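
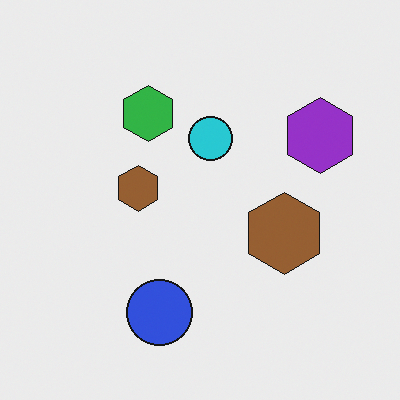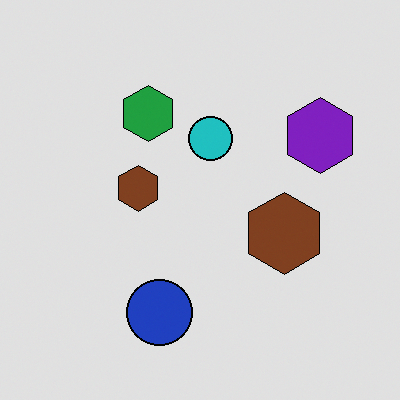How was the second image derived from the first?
The image was posterized to a reduced palette.

Each flat color has snapped to a coarser quantized level — most visibly, the near-white background has dropped to a flat grey.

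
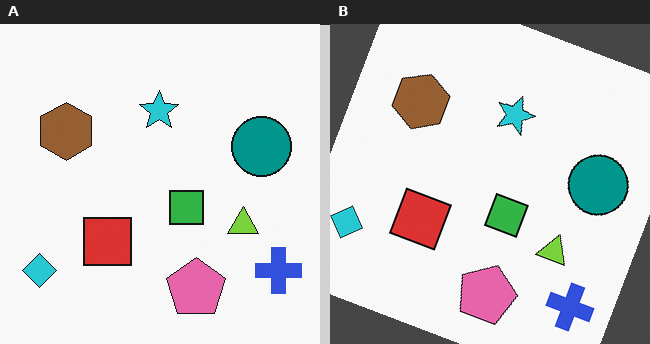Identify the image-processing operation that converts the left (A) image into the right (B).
Rotated clockwise by a moderate amount.

Every shape is tilted by the same angle and the image corners show triangular fill wedges — a whole-image rotation by a non-right angle.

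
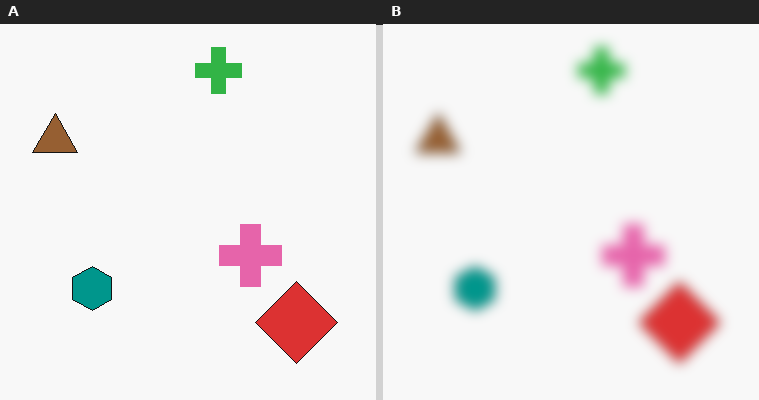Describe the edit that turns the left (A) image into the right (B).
The right (B) image is the left (A) strongly gaussian-blurred.

Shape edges and outlines are uniformly softened across the whole image.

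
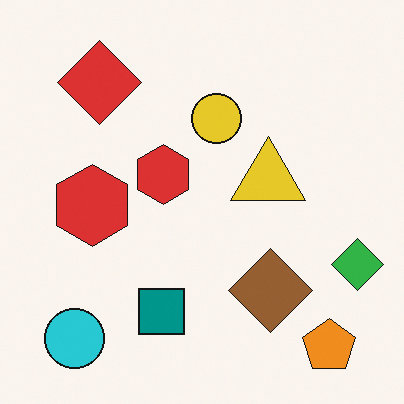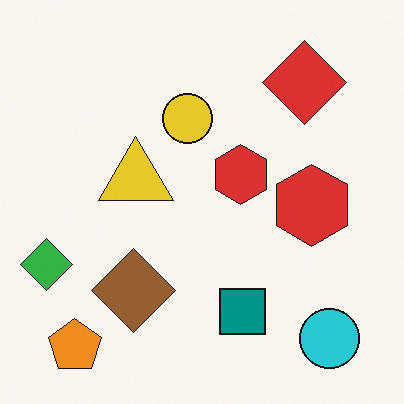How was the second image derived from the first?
The transformation is: flipped horizontally (left ↔ right).

The green diamond is in the right of the first image and the left of the second — shapes on opposite sides of the vertical midline have swapped in a mirror flip.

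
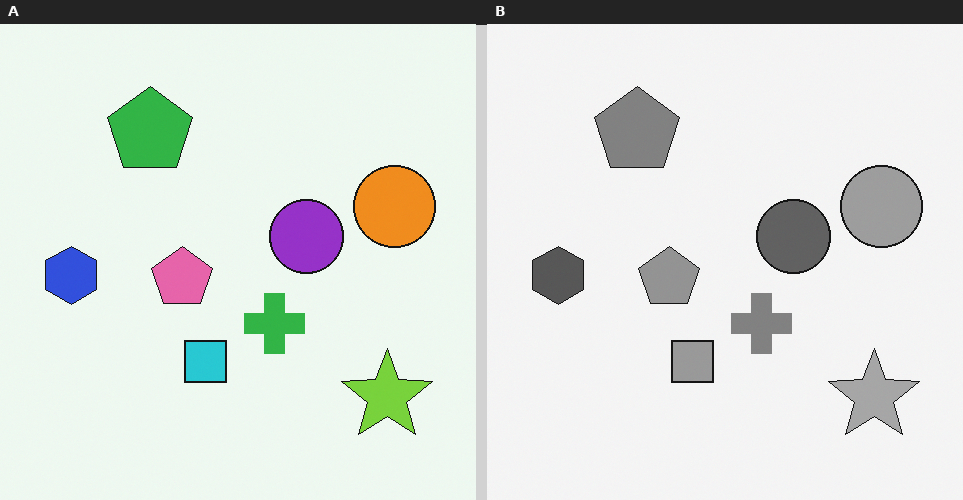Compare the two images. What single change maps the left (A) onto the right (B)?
The right (B) image is the left (A) converted to grayscale.

All color is removed — every shape is now a shade of grey.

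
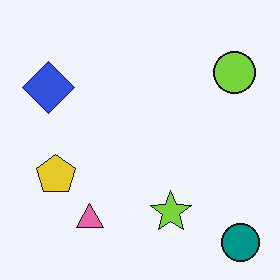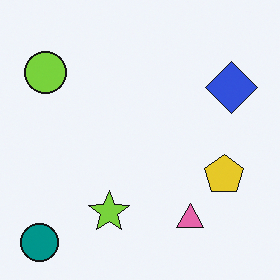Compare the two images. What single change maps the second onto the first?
This is the original image flipped horizontally (left ↔ right).

The teal circle is in the bottom-left of the second image and the bottom-right of the first — shapes on opposite sides of the vertical midline have swapped in a mirror flip.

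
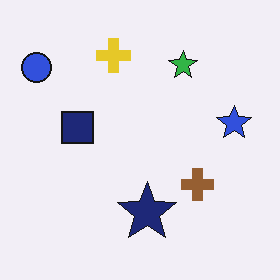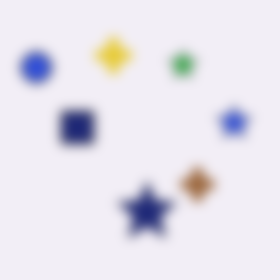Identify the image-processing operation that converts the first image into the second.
The second image is the first strongly gaussian-blurred.

Shape edges and outlines are uniformly softened across the whole image.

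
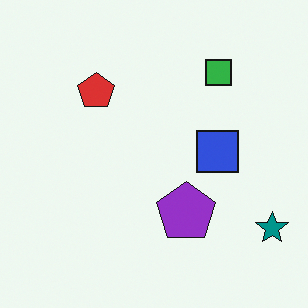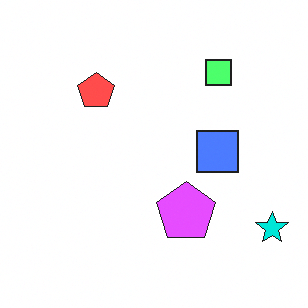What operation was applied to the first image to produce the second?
The image was brightened a lot.

Every pixel — background and shapes alike — is uniformly brightened.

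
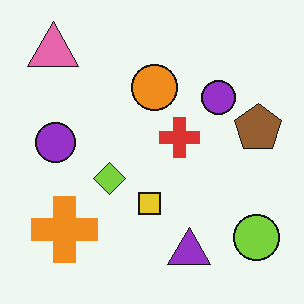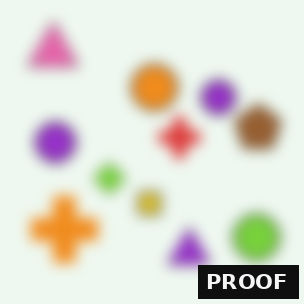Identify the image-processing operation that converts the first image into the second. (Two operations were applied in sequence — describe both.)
It was heavily blurred, then watermarked with the text "PROOF" in the lower-right corner.

Shape edges and outlines are uniformly softened across the whole image. A dark label reading "PROOF" appears in the lower-right corner.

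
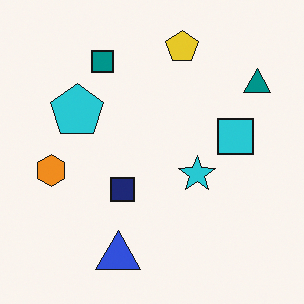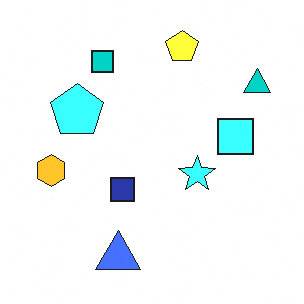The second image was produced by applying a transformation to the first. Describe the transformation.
The second image is the first noticeably brightened.

Every pixel — background and shapes alike — is uniformly brightened.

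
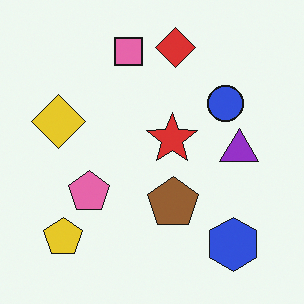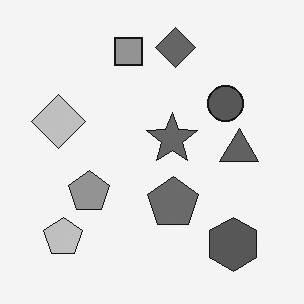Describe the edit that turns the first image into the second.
The transformation is: converted to grayscale.

All color is removed — every shape is now a shade of grey.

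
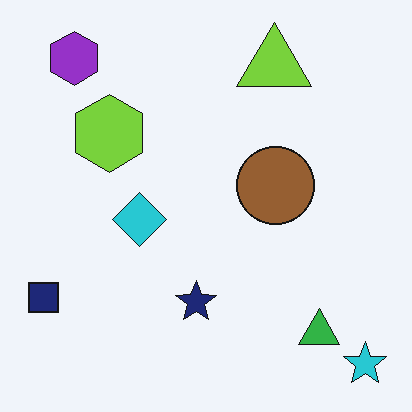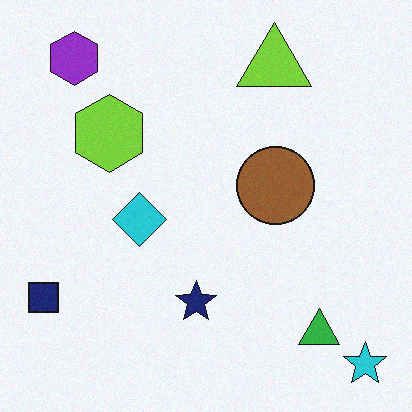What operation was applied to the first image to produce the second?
The image was degraded with subtle gaussian noise.

Random speckle covers the whole image, including the flat background.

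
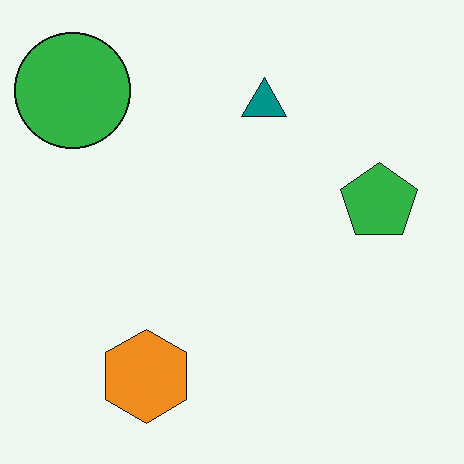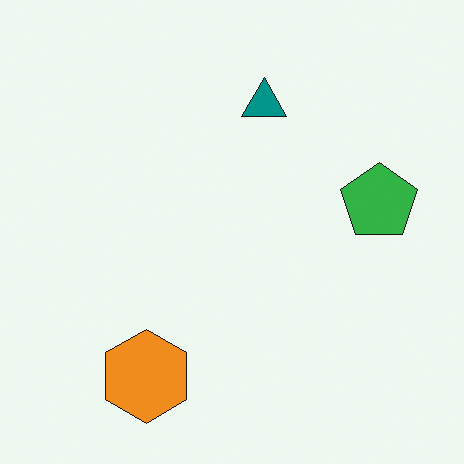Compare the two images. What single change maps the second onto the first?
The image was overlaid with an additional green circle.

A green circle appears in the first image that is absent from the second.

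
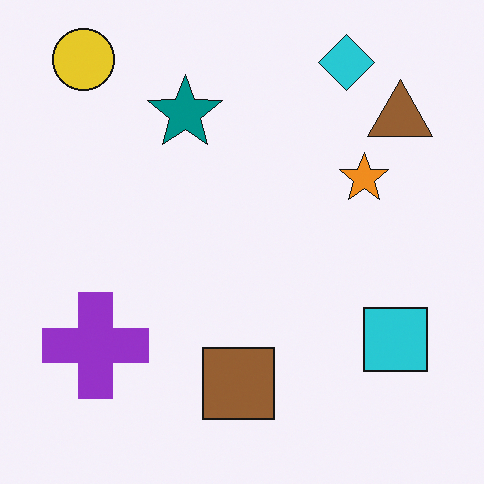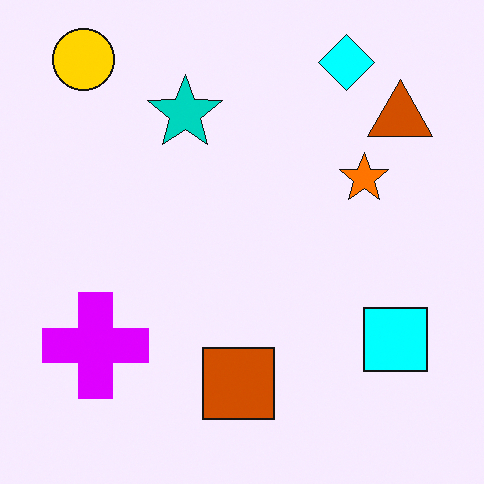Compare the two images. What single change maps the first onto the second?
This is the original image made much more vivid (saturation change).

All colors are more vivid — a global saturation change.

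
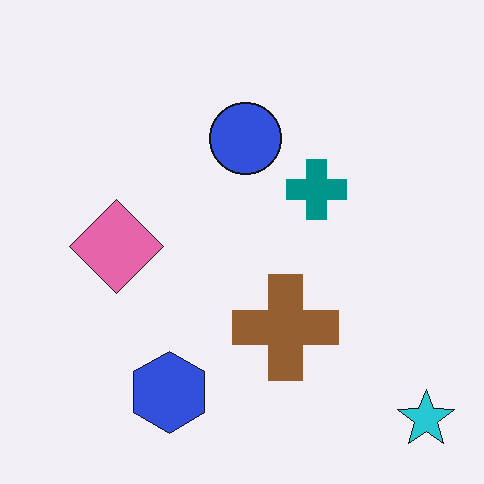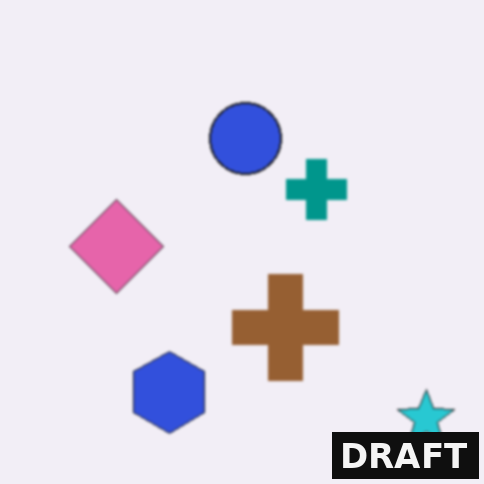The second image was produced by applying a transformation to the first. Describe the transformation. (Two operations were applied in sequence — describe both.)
This is the original image slightly softened, then watermarked with the text "DRAFT" in the lower-right corner.

Shape edges and outlines are uniformly softened across the whole image. A dark label reading "DRAFT" appears in the lower-right corner.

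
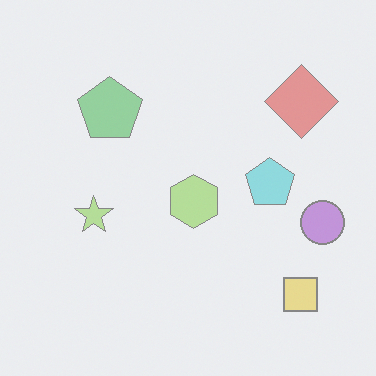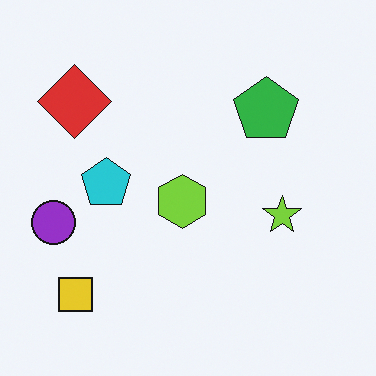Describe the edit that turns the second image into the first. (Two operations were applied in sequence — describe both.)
It was given much lower contrast, then flipped horizontally (left ↔ right).

Tones are pushed toward mid-grey across the whole image — a global contrast change. The purple circle is in the left of the second image and the right of the first — shapes on opposite sides of the vertical midline have swapped in a mirror flip.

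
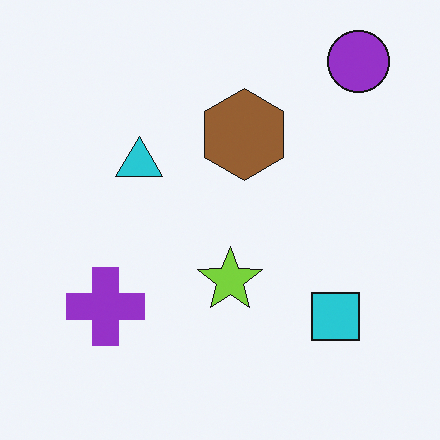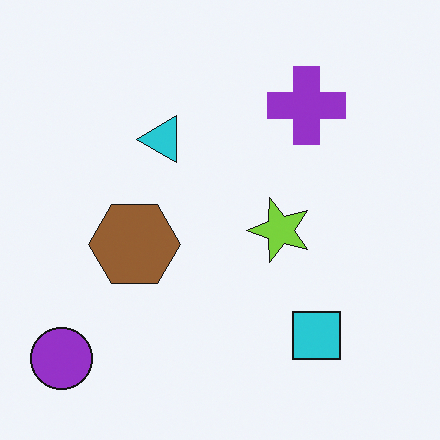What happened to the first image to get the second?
This is the original image transposed (reflected across the top-left ↔ bottom-right diagonal).

Shapes have swapped their row and column positions — what was in the top-right is now in the bottom-left — a diagonal reflection.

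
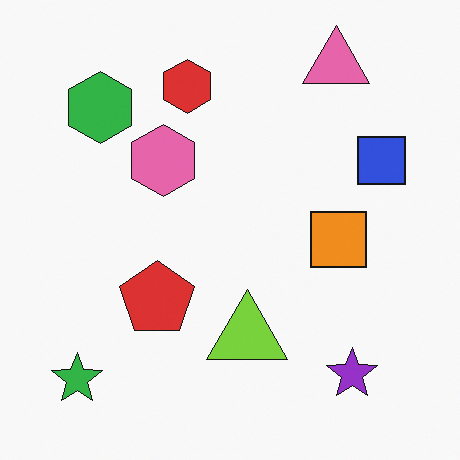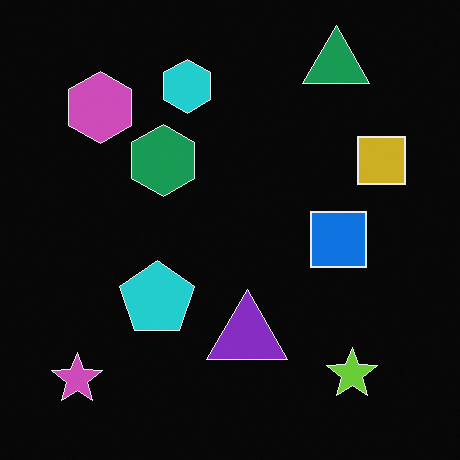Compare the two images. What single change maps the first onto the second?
This is the original image color-inverted (negative).

The light background has become dark and every shape's color is its complement — a photographic negative.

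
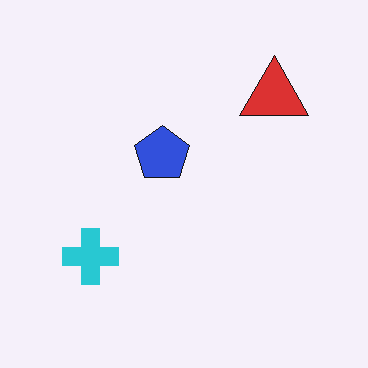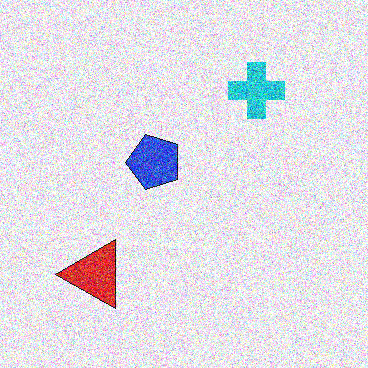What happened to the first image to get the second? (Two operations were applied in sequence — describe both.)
This is the original image transposed (reflected across the top-left ↔ bottom-right diagonal), then degraded with strong gaussian noise.

Shapes have swapped their row and column positions — what was in the top-right is now in the bottom-left — a diagonal reflection. Random speckle covers the whole image, including the flat background.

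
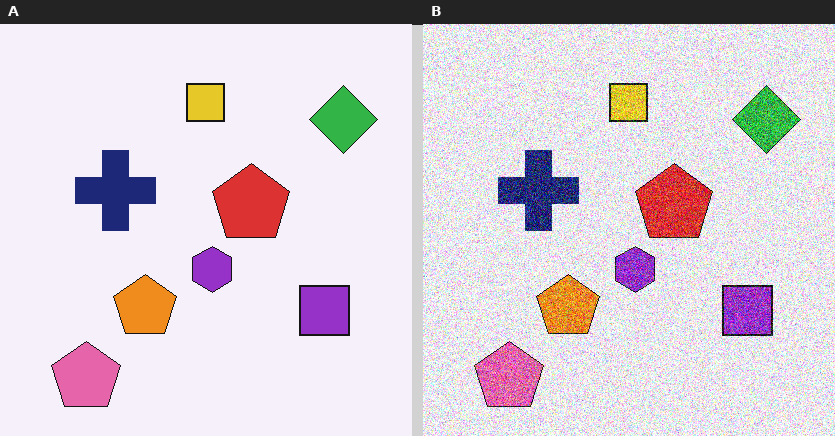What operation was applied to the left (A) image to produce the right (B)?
It was degraded with a thick layer of grain.

Random speckle covers the whole image, including the flat background.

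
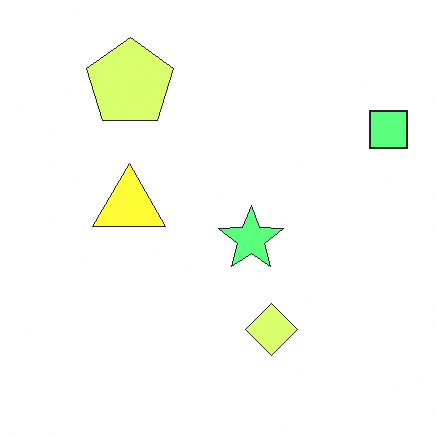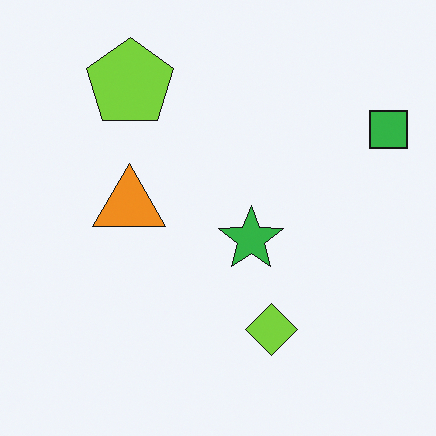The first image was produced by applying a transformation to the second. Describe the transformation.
This is the original image brightened a lot.

Every pixel — background and shapes alike — is uniformly brightened.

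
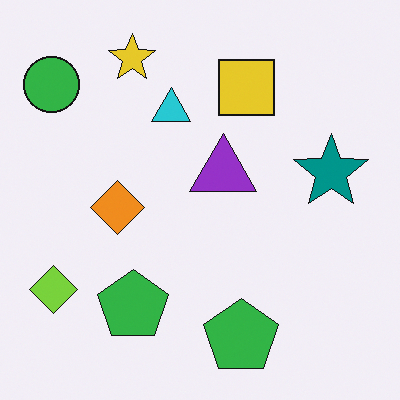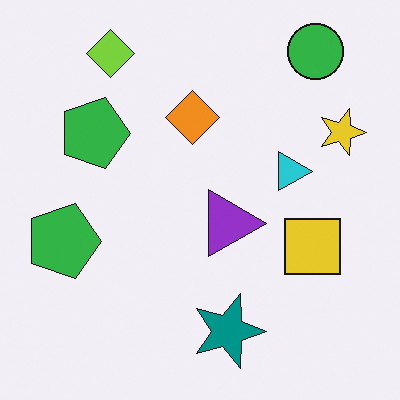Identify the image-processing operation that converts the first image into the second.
The transformation is: rotated 90° clockwise.

The green circle sits in the top-left of the first image and the top-right of the second — consistent with a whole-image 90° clockwise rotation.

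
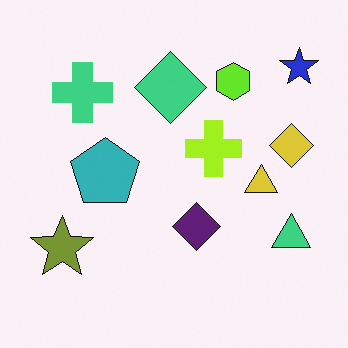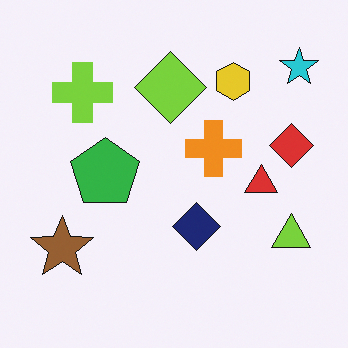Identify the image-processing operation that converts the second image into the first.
It was hue-shifted slightly.

Every shape's color has rotated by the same amount around the hue wheel — a uniform hue shift.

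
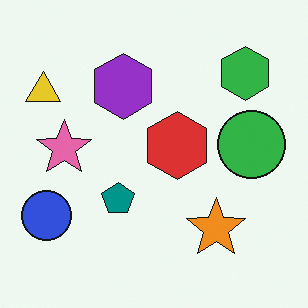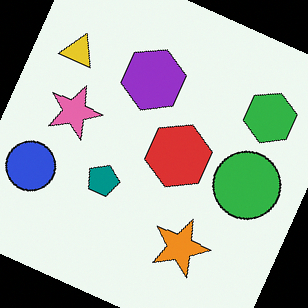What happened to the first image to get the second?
The second image is the first rotated clockwise by a moderate amount.

Every shape is tilted by the same angle and the image corners show triangular fill wedges — a whole-image rotation by a non-right angle.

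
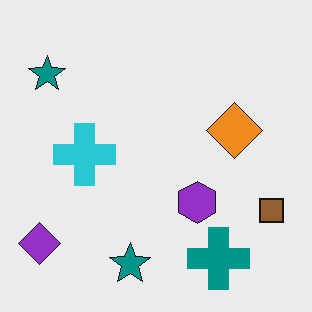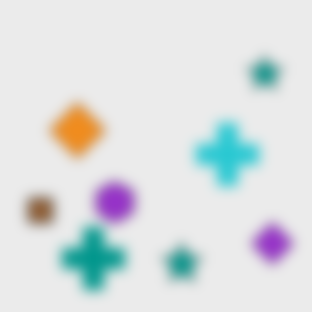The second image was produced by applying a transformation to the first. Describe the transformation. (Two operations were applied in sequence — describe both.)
This is the original image heavily blurred, then flipped horizontally (left ↔ right).

Shape edges and outlines are uniformly softened across the whole image. The purple diamond is in the bottom-left of the first image and the bottom-right of the second — shapes on opposite sides of the vertical midline have swapped in a mirror flip.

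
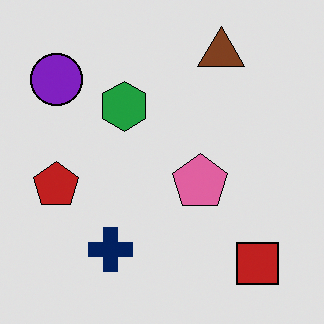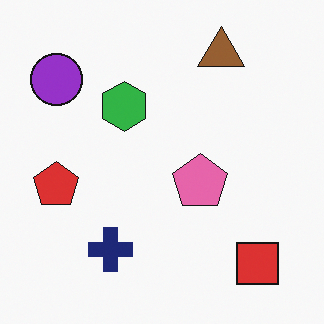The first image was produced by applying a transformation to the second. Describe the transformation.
The transformation is: moderately posterized.

Each flat color has snapped to a coarser quantized level — most visibly, the near-white background has dropped to a flat grey.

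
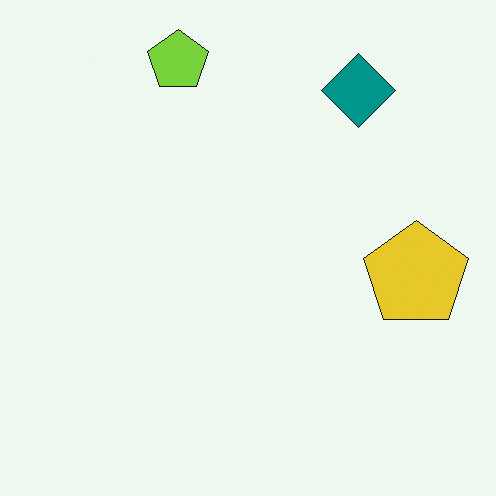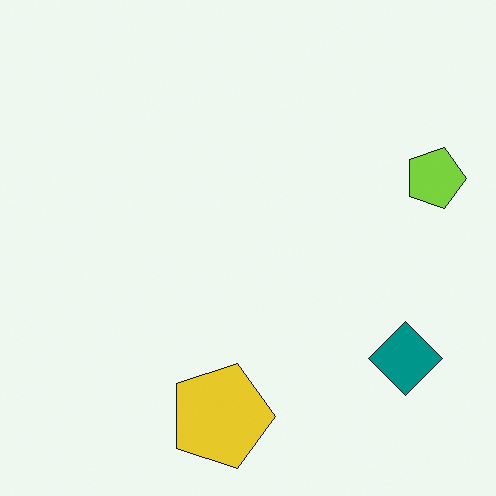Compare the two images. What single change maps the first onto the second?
The transformation is: rotated 90° clockwise.

The lime pentagon sits in the top of the first image and the right of the second — consistent with a whole-image 90° clockwise rotation.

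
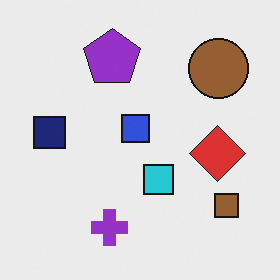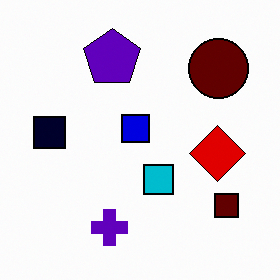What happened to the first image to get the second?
Given much higher contrast.

Tones are pushed away from mid-grey across the whole image — a global contrast change.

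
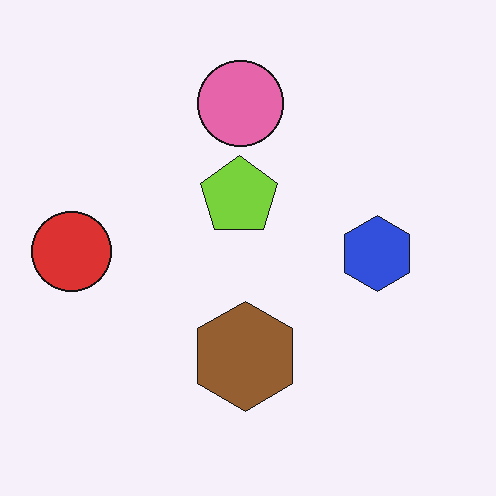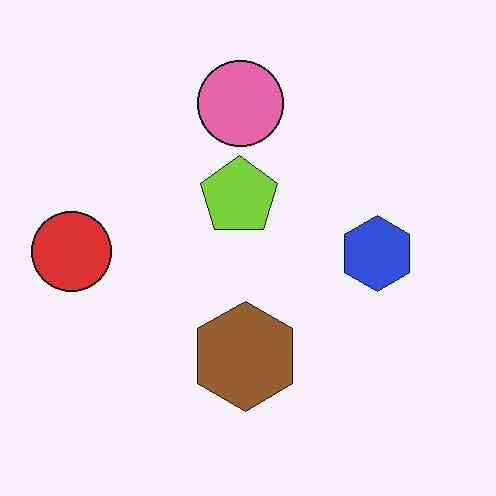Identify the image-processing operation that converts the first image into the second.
The second image is the first given moderate JPEG compression.

Blocky 8×8 compression artifacts appear around shape edges and the flat background shows ringing — characteristic JPEG degradation.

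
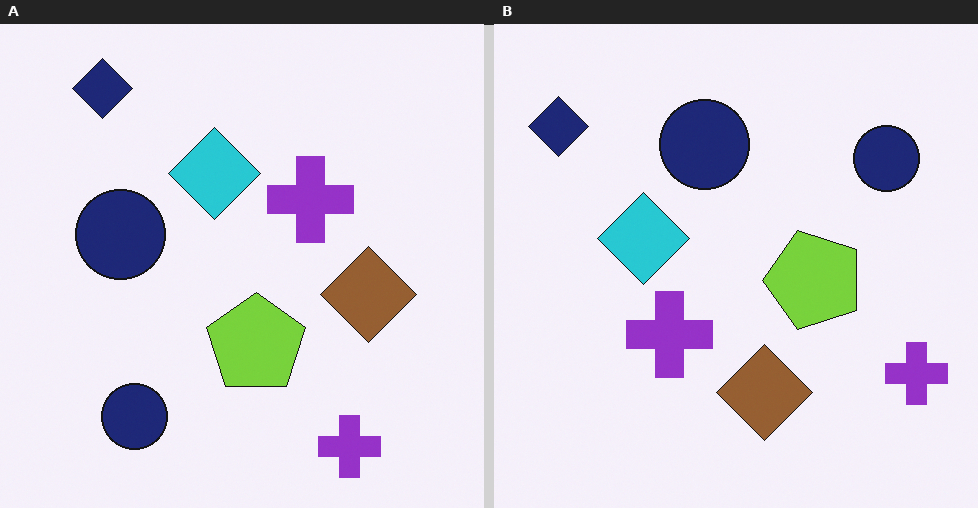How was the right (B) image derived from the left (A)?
This is the original image transposed (reflected across the top-left ↔ bottom-right diagonal).

Shapes have swapped their row and column positions — what was in the top-right is now in the bottom-left — a diagonal reflection.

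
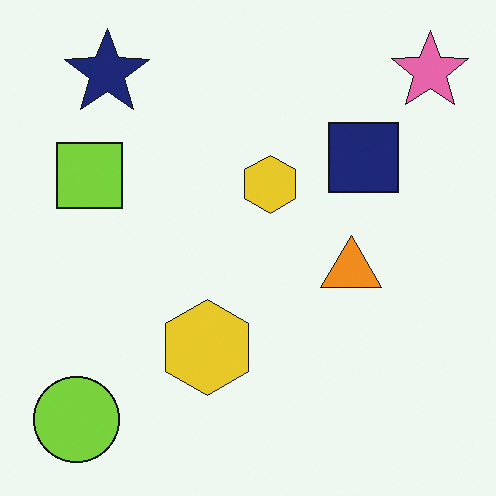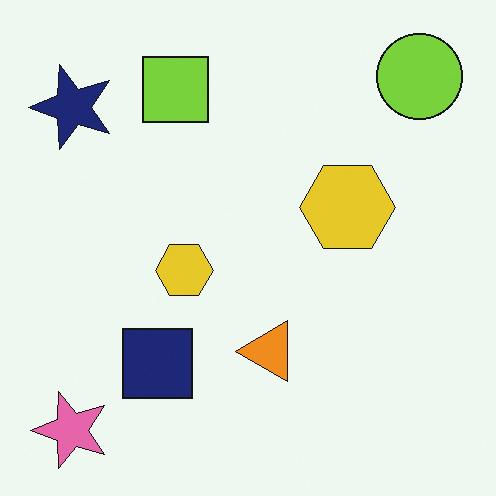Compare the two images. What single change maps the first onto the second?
Transposed (reflected across the top-left ↔ bottom-right diagonal).

Shapes have swapped their row and column positions — what was in the top-right is now in the bottom-left — a diagonal reflection.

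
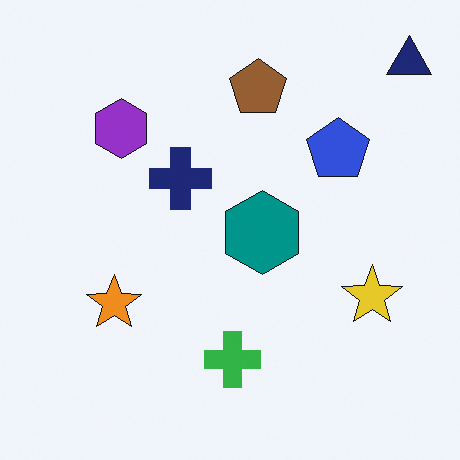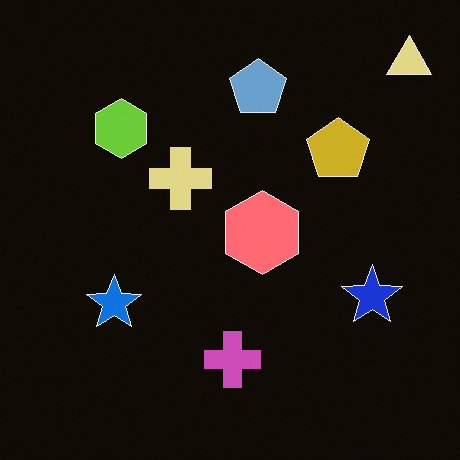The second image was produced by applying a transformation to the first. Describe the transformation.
The second image is the first color-inverted (negative).

The light background has become dark and every shape's color is its complement — a photographic negative.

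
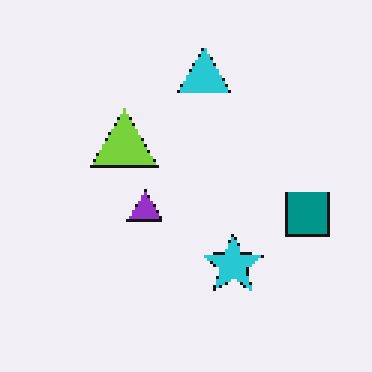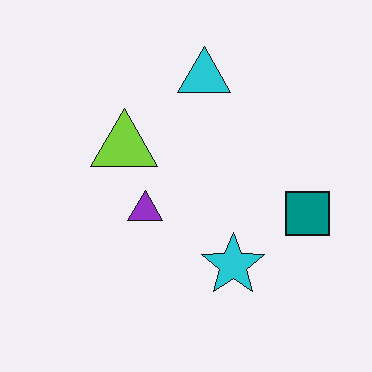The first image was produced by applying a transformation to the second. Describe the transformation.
The transformation is: mildly pixelated.

Shapes are reduced to large square blocks; fine edges and outlines are lost — a downscale-then-upscale (mosaic) effect.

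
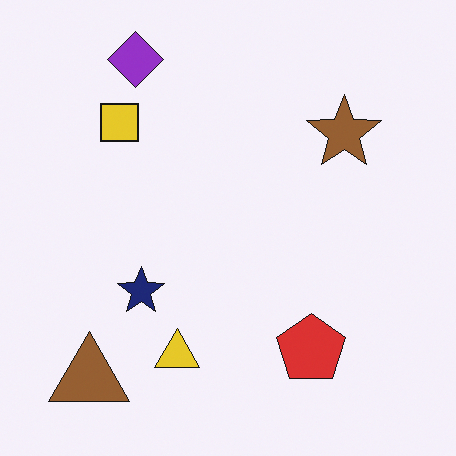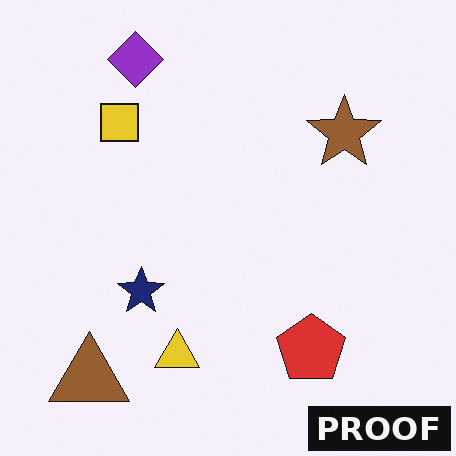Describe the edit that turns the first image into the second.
This is the original image watermarked with the text "PROOF" in the lower-right corner.

A dark label reading "PROOF" appears in the lower-right corner.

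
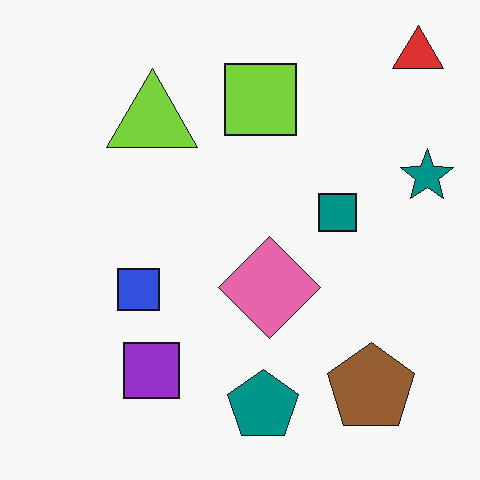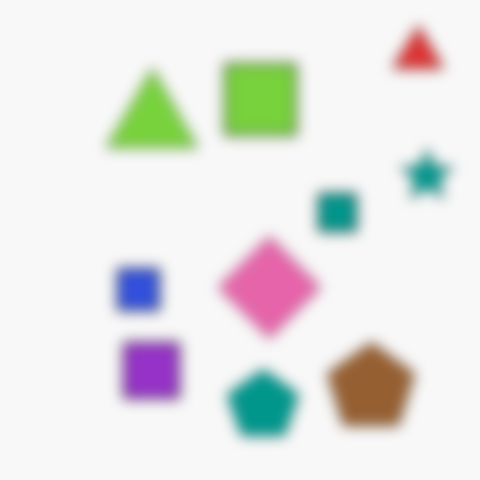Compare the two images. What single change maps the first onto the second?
It was strongly gaussian-blurred.

Shape edges and outlines are uniformly softened across the whole image.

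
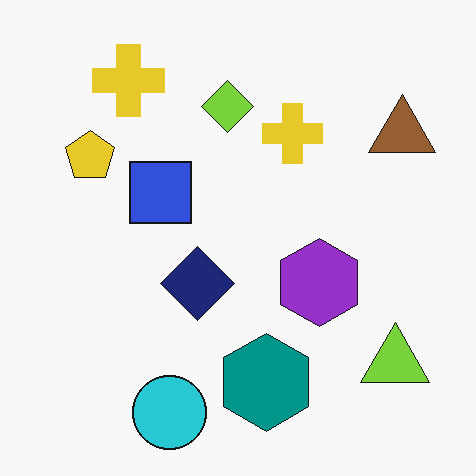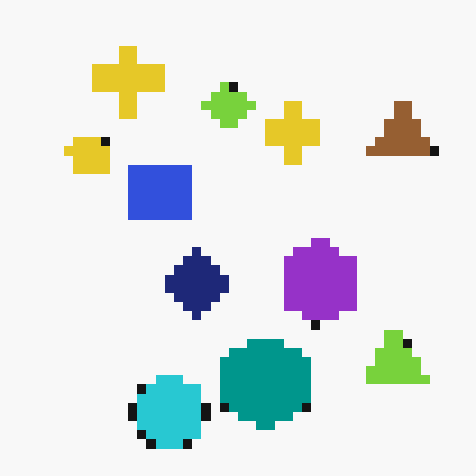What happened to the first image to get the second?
The transformation is: heavily pixelated into large blocks.

Shapes are reduced to large square blocks; fine edges and outlines are lost — a downscale-then-upscale (mosaic) effect.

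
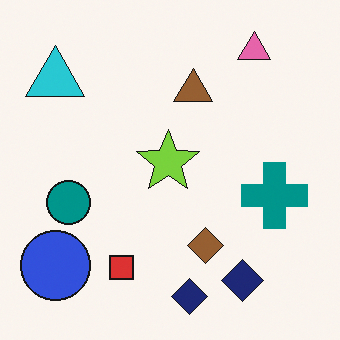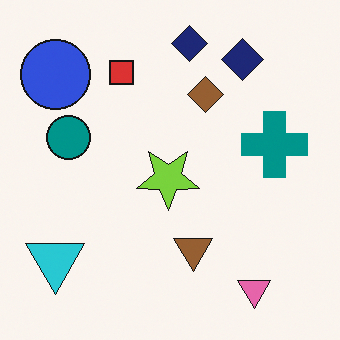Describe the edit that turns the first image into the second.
The transformation is: flipped vertically (top ↔ bottom).

The pink triangle is in the top-right of the first image and the bottom-right of the second — shapes on opposite sides of the horizontal midline have swapped in a mirror flip.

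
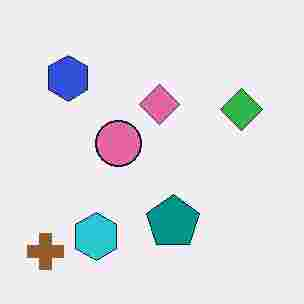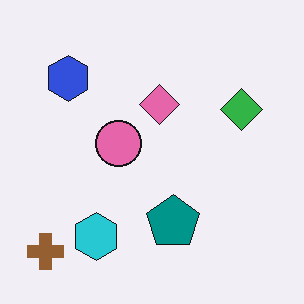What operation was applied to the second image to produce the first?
Degraded with heavy JPEG compression.

Blocky 8×8 compression artifacts appear around shape edges and the flat background shows ringing — characteristic JPEG degradation.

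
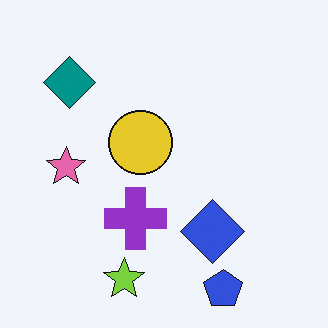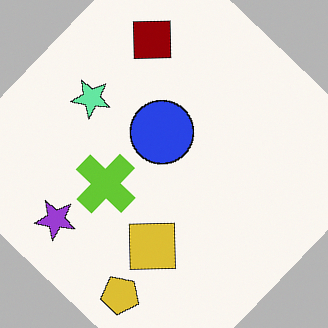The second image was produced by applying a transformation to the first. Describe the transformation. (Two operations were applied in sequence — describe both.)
This is the original image rotated clockwise by a large amount — several tens of degrees, then hue-shifted through roughly half the color wheel.

Every shape is tilted by the same angle and the image corners show triangular fill wedges — a whole-image rotation by a non-right angle. Every shape's color has rotated by the same amount around the hue wheel — a uniform hue shift.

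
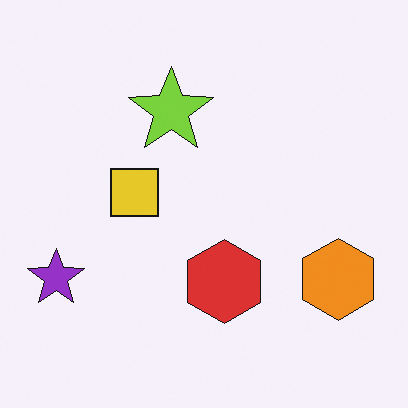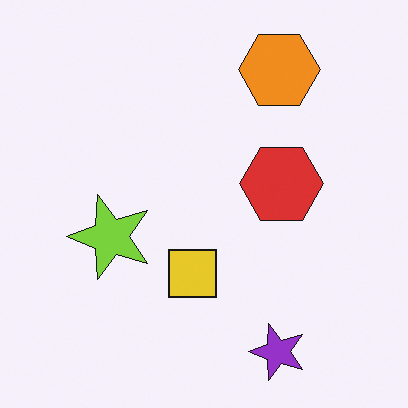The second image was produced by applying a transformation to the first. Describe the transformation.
The image was rotated 90° counter-clockwise.

The purple star sits in the bottom-left of the first image and the bottom-right of the second — consistent with a whole-image 90° counter-clockwise rotation.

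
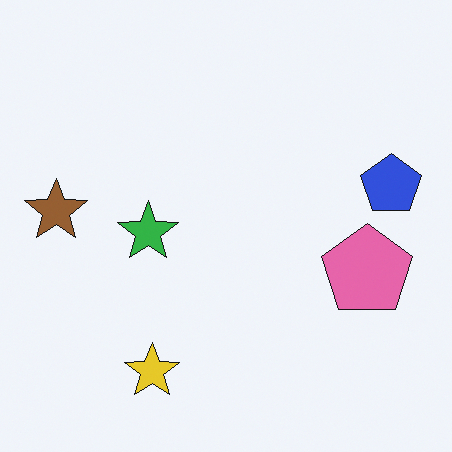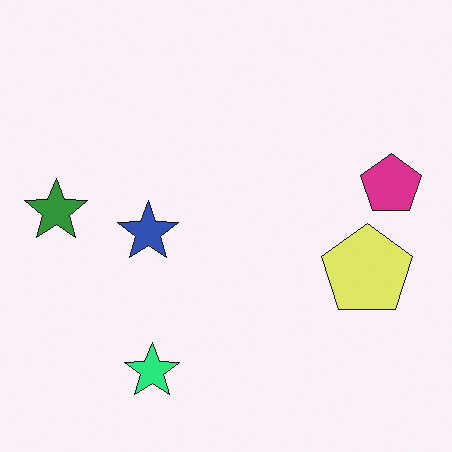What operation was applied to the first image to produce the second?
This is the original image hue-shifted through roughly a third of the color wheel.

Every shape's color has rotated by the same amount around the hue wheel — a uniform hue shift.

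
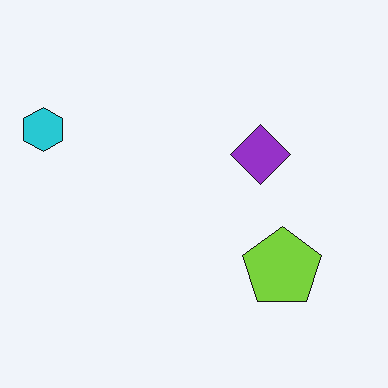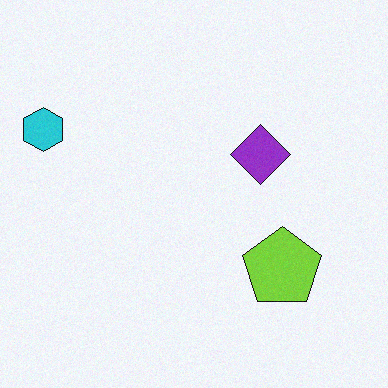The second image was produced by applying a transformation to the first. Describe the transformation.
It was degraded with a light layer of grain.

Random speckle covers the whole image, including the flat background.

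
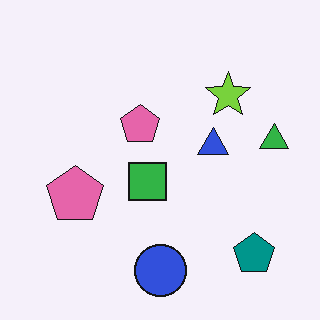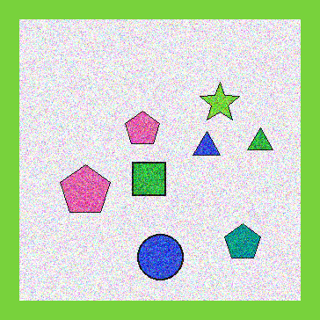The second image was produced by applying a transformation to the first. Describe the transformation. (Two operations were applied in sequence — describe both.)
This is the original image degraded with strong gaussian noise, then framed with a lime border.

Random speckle covers the whole image, including the flat background. A solid lime frame runs around the edge of the second image, with the content slightly shrunk inside it.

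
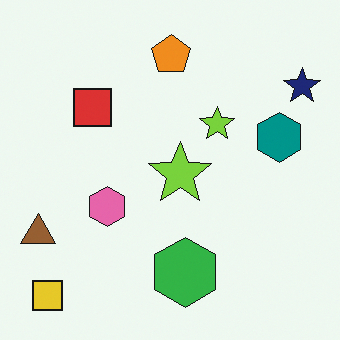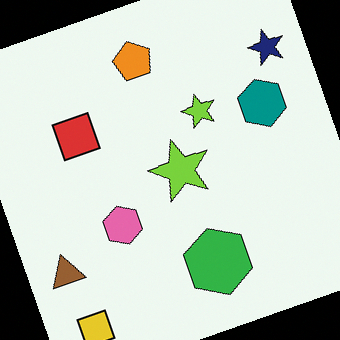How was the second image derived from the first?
This is the original image rotated counter-clockwise by a moderate amount.

Every shape is tilted by the same angle and the image corners show triangular fill wedges — a whole-image rotation by a non-right angle.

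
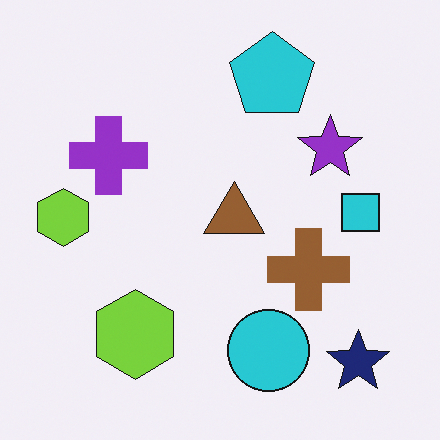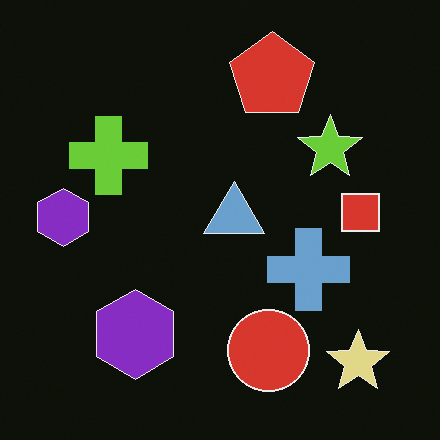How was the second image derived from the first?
The image was color-inverted (negative).

The light background has become dark and every shape's color is its complement — a photographic negative.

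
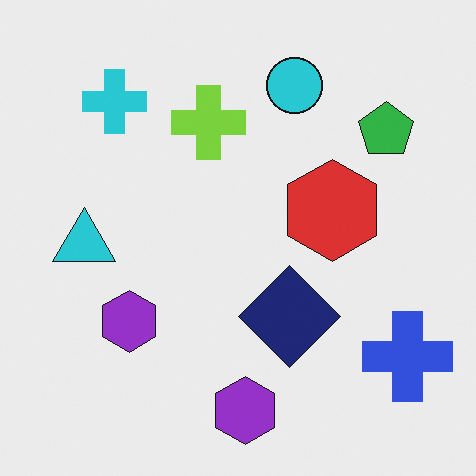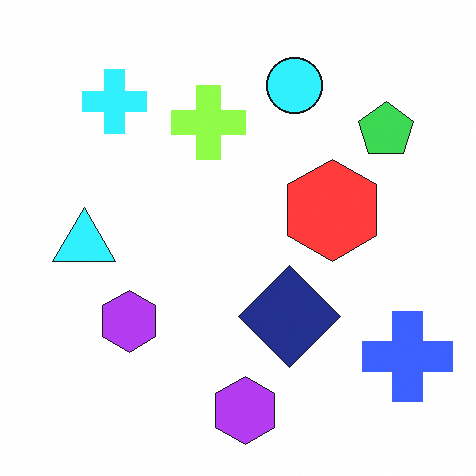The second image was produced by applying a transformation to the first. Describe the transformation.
The second image is the first brightened a little.

Every pixel — background and shapes alike — is uniformly brightened.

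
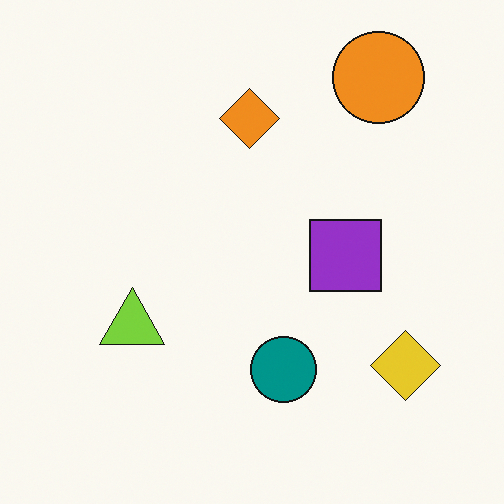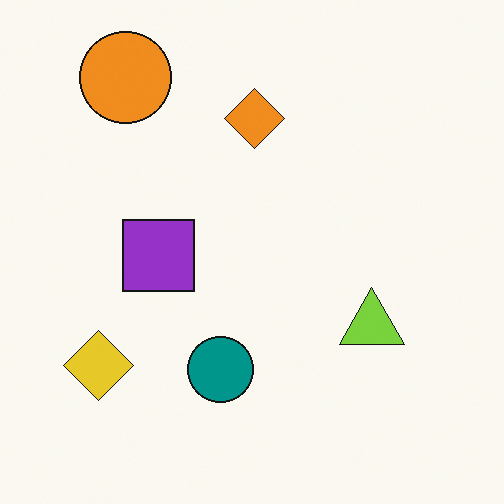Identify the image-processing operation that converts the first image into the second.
It was flipped horizontally (left ↔ right).

The yellow diamond is in the bottom-right of the first image and the bottom-left of the second — shapes on opposite sides of the vertical midline have swapped in a mirror flip.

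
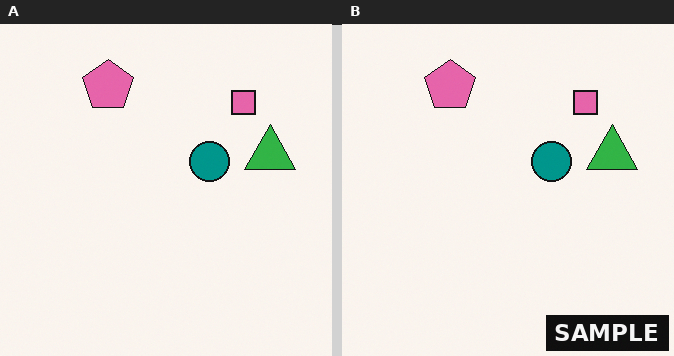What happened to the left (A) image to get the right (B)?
It was watermarked with the text "SAMPLE" in the lower-right corner.

A dark label reading "SAMPLE" appears in the lower-right corner.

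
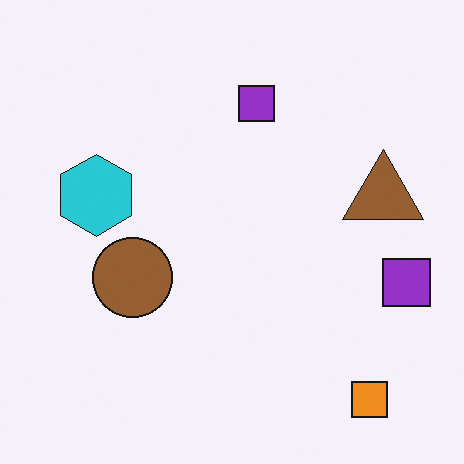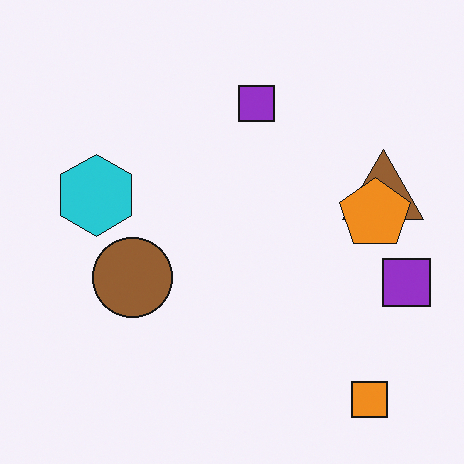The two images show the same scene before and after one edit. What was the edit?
It was overlaid with an additional orange pentagon.

An orange pentagon appears in the second image that is absent from the first.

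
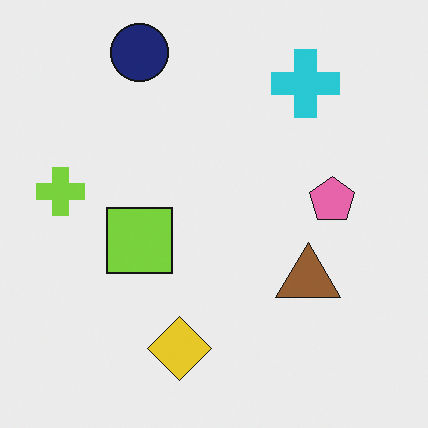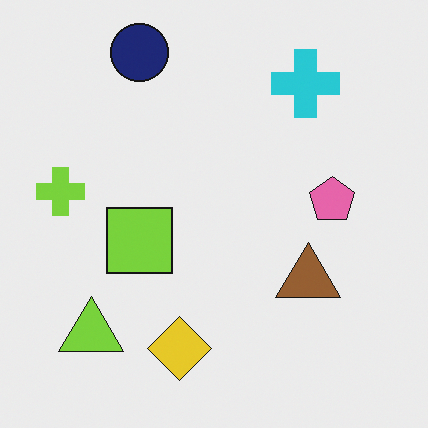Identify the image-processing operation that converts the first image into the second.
This is the original image overlaid with an additional lime triangle.

A lime triangle appears in the second image that is absent from the first.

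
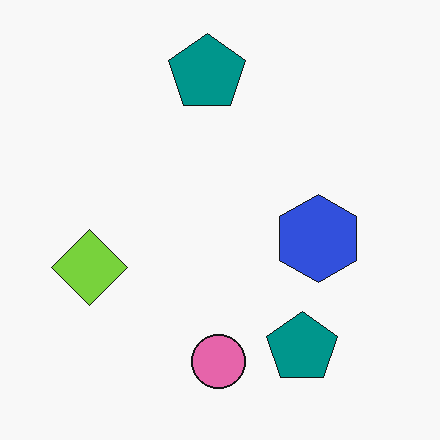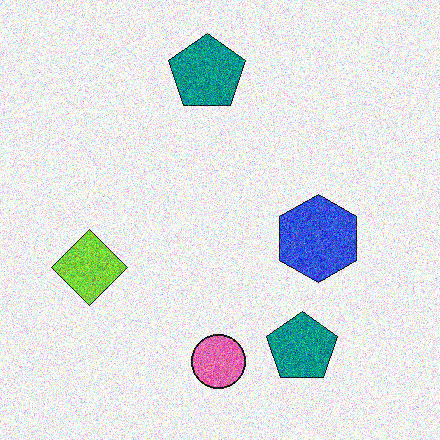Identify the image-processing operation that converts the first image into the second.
Degraded with heavy additive noise.

Random speckle covers the whole image, including the flat background.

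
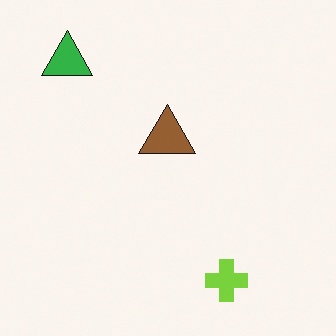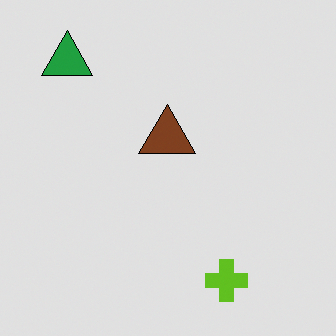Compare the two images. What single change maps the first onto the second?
The image was moderately posterized.

Each flat color has snapped to a coarser quantized level — most visibly, the near-white background has dropped to a flat grey.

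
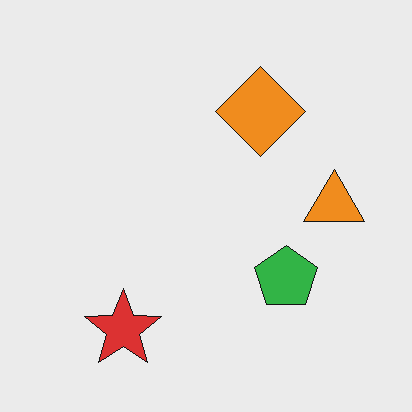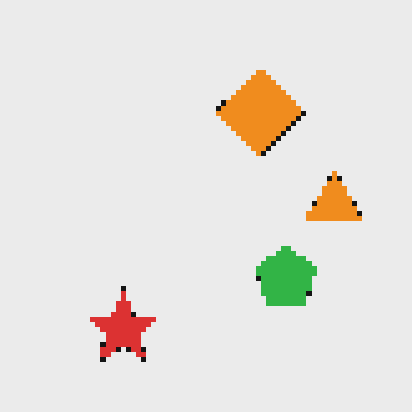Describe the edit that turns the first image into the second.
The transformation is: lightly pixelated (a mild mosaic effect).

Shapes are reduced to large square blocks; fine edges and outlines are lost — a downscale-then-upscale (mosaic) effect.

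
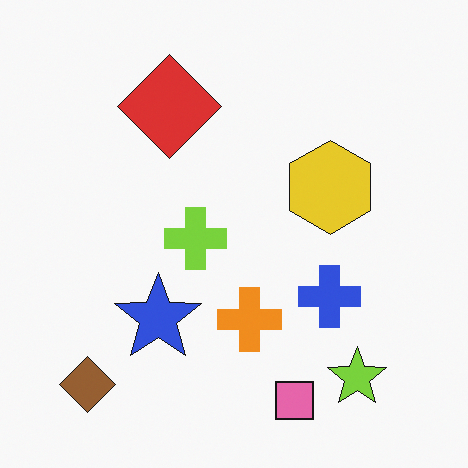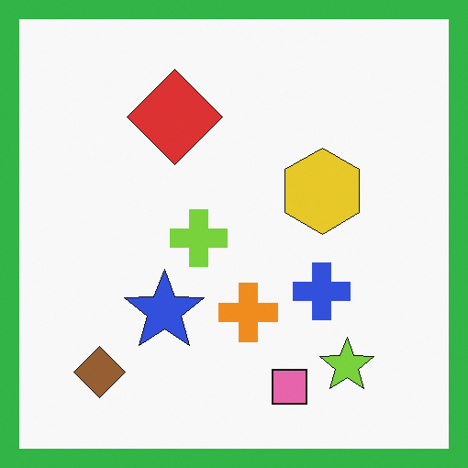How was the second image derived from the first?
It was framed with a green border.

A solid green frame runs around the edge of the second image, with the content slightly shrunk inside it.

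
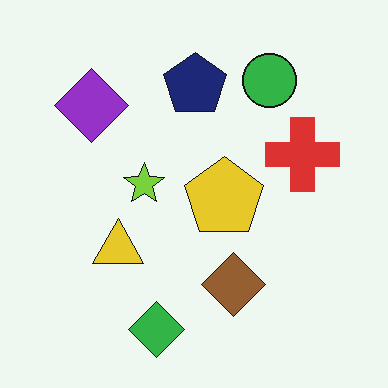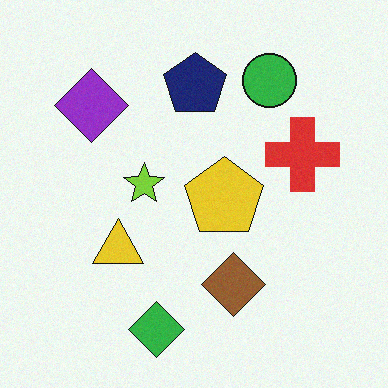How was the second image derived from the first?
It was degraded with subtle gaussian noise.

Random speckle covers the whole image, including the flat background.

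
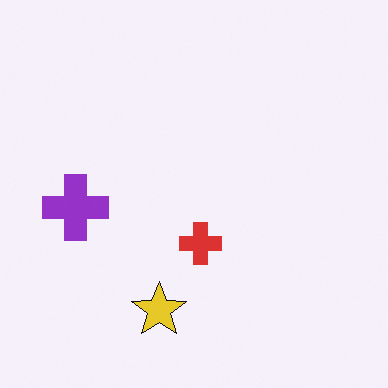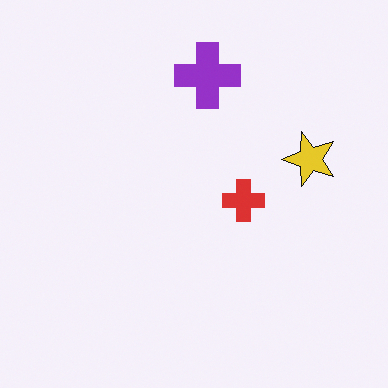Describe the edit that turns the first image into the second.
The image was transposed (reflected across the top-left ↔ bottom-right diagonal).

Shapes have swapped their row and column positions — what was in the top-right is now in the bottom-left — a diagonal reflection.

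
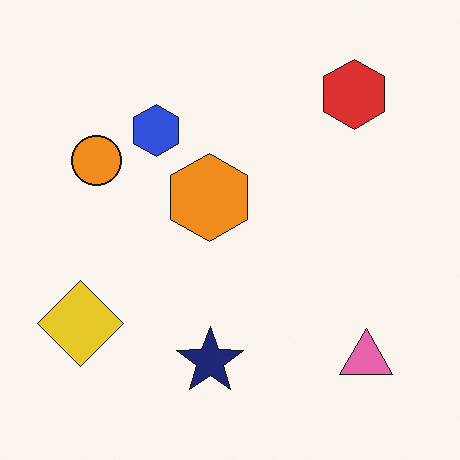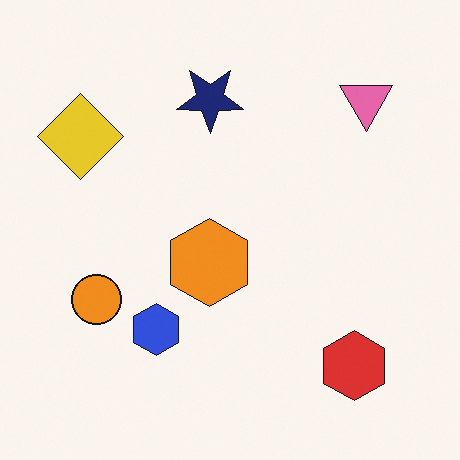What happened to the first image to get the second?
The transformation is: flipped vertically (top ↔ bottom).

The red hexagon is in the top-right of the first image and the bottom-right of the second — shapes on opposite sides of the horizontal midline have swapped in a mirror flip.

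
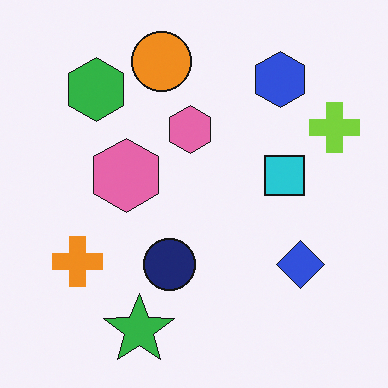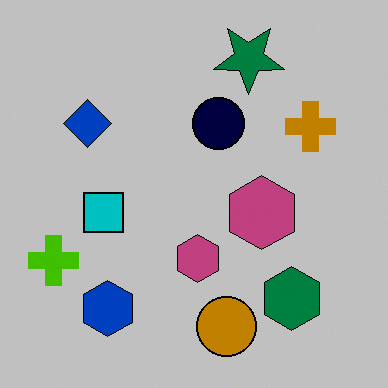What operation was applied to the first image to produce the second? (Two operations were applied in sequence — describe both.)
The image was rotated 180°, then heavily posterized to just a handful of flat colors.

The lime cross sits in the top-right of the first image and the bottom-left of the second — consistent with a whole-image 180° rotation. Each flat color has snapped to a coarser quantized level — most visibly, the near-white background has dropped to a flat grey.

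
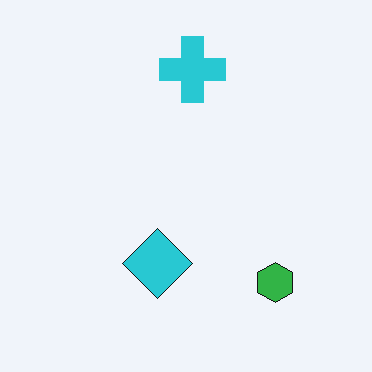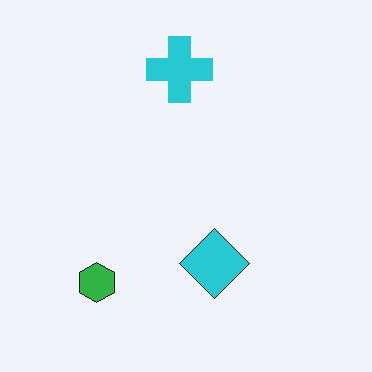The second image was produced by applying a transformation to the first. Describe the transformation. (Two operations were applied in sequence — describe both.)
This is the original image flipped horizontally (left ↔ right), then given moderate JPEG compression.

The green hexagon is in the bottom-right of the first image and the bottom-left of the second — shapes on opposite sides of the vertical midline have swapped in a mirror flip. Blocky 8×8 compression artifacts appear around shape edges and the flat background shows ringing — characteristic JPEG degradation.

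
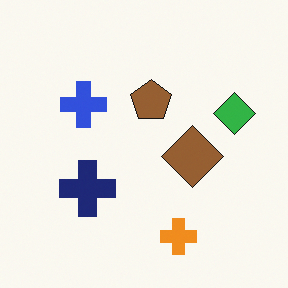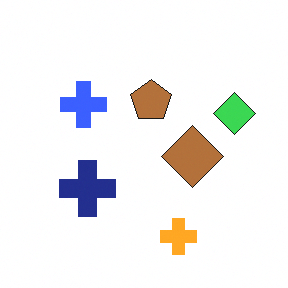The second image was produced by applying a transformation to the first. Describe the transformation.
The second image is the first slightly brightened.

Every pixel — background and shapes alike — is uniformly brightened.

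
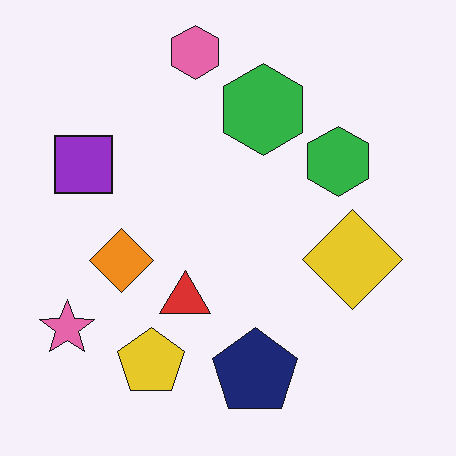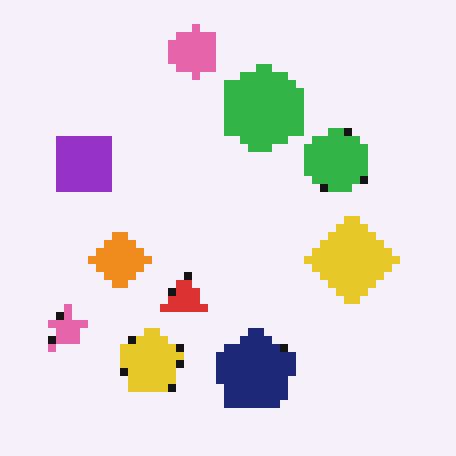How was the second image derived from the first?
The transformation is: pixelated into visible square blocks.

Shapes are reduced to large square blocks; fine edges and outlines are lost — a downscale-then-upscale (mosaic) effect.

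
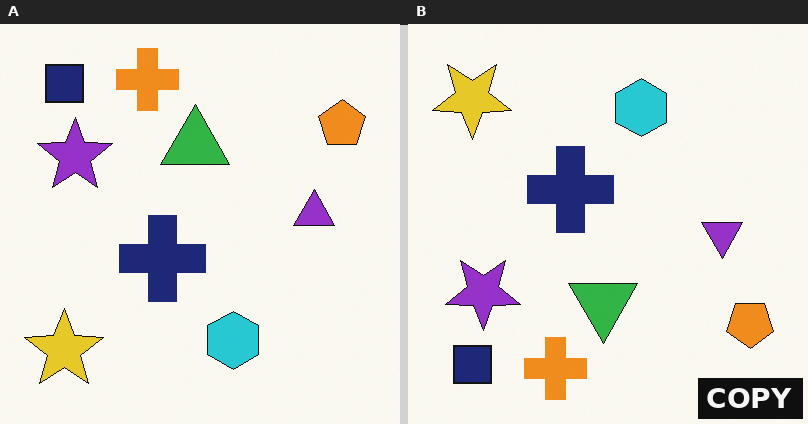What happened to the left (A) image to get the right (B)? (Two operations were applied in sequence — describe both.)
The right (B) image is the left (A) flipped vertically (top ↔ bottom), then watermarked with the text "COPY" in the lower-right corner.

The orange cross is in the top of the left (A) image and the bottom of the right (B) — shapes on opposite sides of the horizontal midline have swapped in a mirror flip. A dark label reading "COPY" appears in the lower-right corner.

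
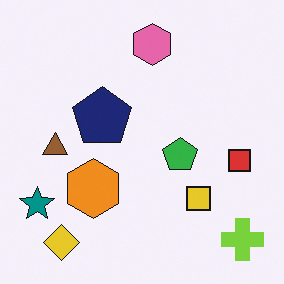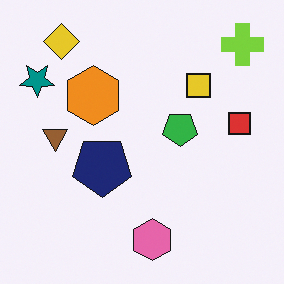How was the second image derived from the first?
It was flipped vertically (top ↔ bottom).

The yellow diamond is in the bottom-left of the first image and the top-left of the second — shapes on opposite sides of the horizontal midline have swapped in a mirror flip.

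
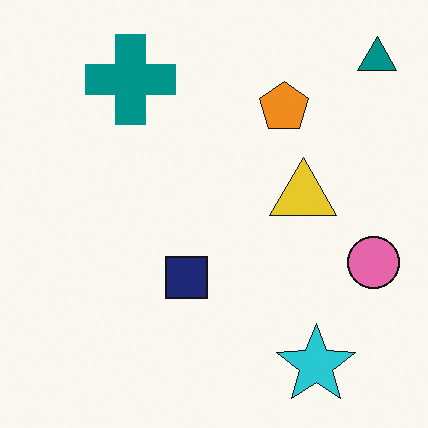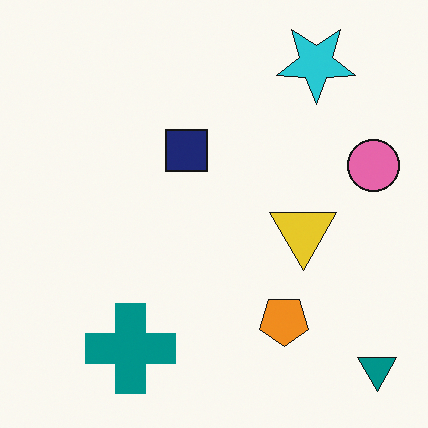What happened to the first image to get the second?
It was flipped vertically (top ↔ bottom).

The teal triangle is in the top-right of the first image and the bottom-right of the second — shapes on opposite sides of the horizontal midline have swapped in a mirror flip.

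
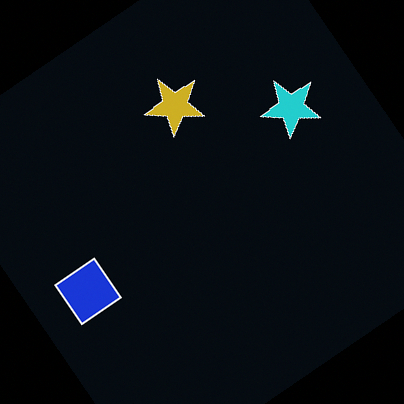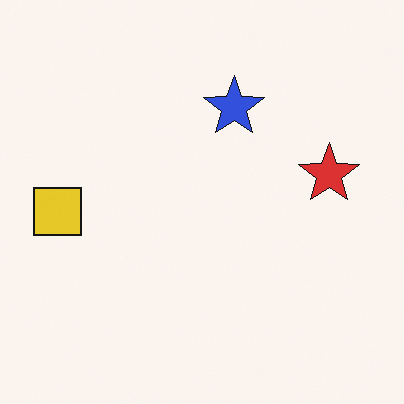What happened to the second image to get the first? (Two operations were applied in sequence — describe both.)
The image was color-inverted (negative), then rotated counter-clockwise by a large amount — several tens of degrees.

The light background has become dark and every shape's color is its complement — a photographic negative. Every shape is tilted by the same angle and the image corners show triangular fill wedges — a whole-image rotation by a non-right angle.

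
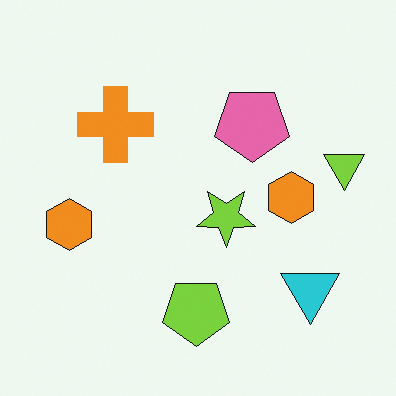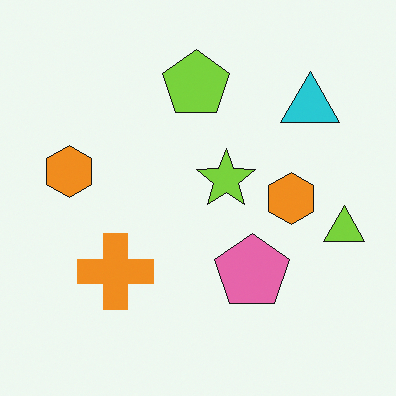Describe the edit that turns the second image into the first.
This is the original image flipped vertically (top ↔ bottom).

The lime pentagon is in the top of the second image and the bottom of the first — shapes on opposite sides of the horizontal midline have swapped in a mirror flip.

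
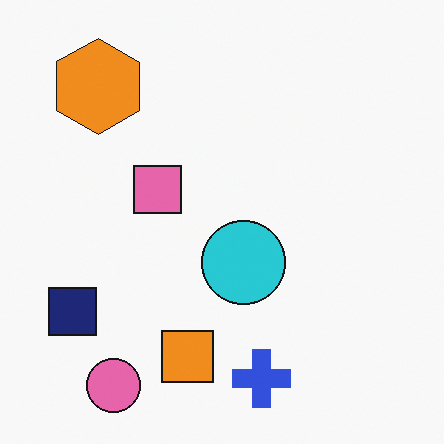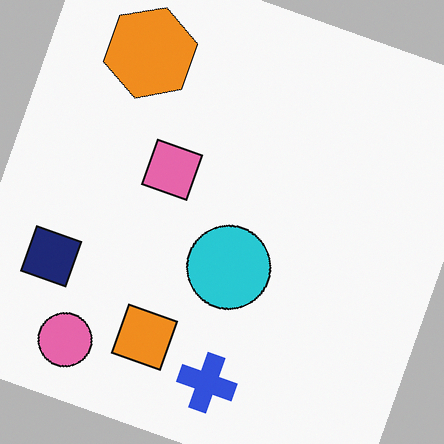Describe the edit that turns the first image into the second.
The second image is the first rotated clockwise by a moderate amount.

Every shape is tilted by the same angle and the image corners show triangular fill wedges — a whole-image rotation by a non-right angle.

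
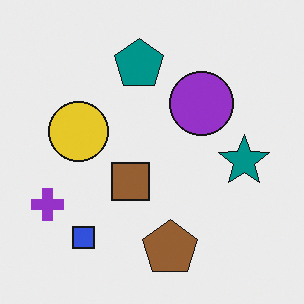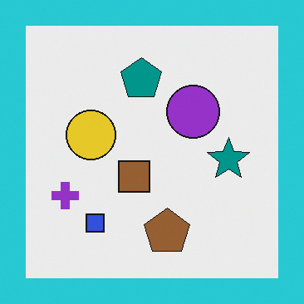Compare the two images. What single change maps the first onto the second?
It was framed with a cyan border.

A solid cyan frame runs around the edge of the second image, with the content slightly shrunk inside it.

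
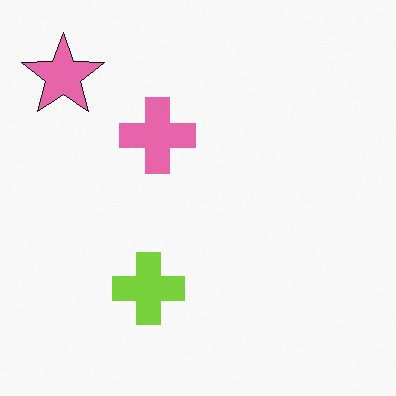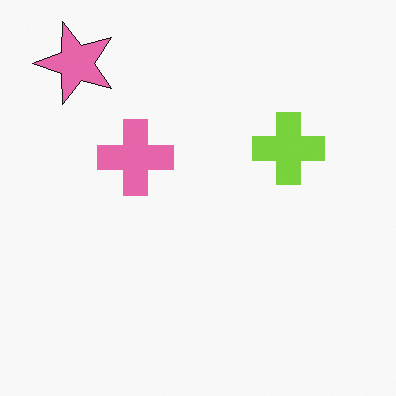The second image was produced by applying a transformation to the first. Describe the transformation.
Transposed (reflected across the top-left ↔ bottom-right diagonal).

Shapes have swapped their row and column positions — what was in the top-right is now in the bottom-left — a diagonal reflection.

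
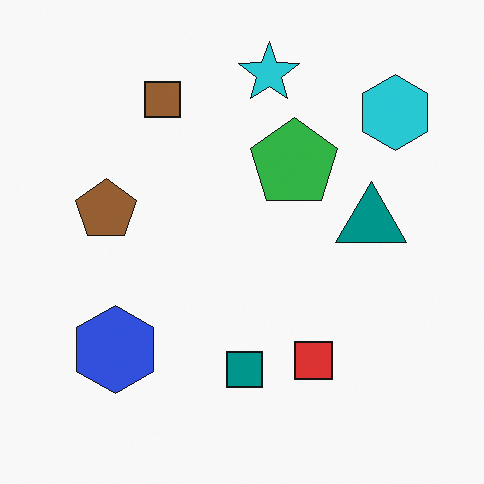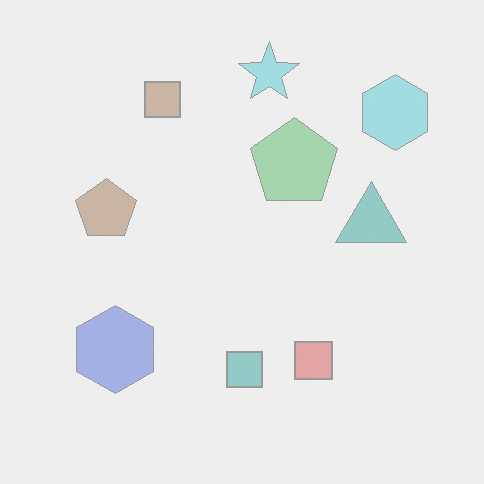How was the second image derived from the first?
This is the original image given much lower contrast.

Tones are pushed toward mid-grey across the whole image — a global contrast change.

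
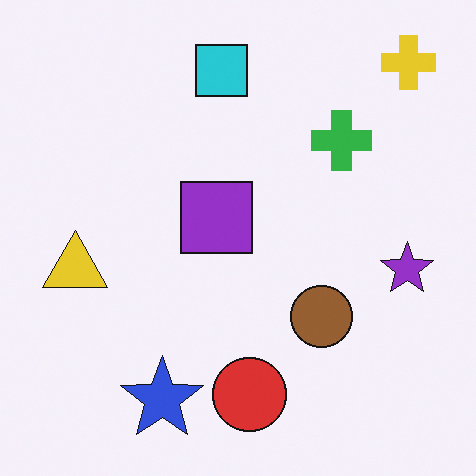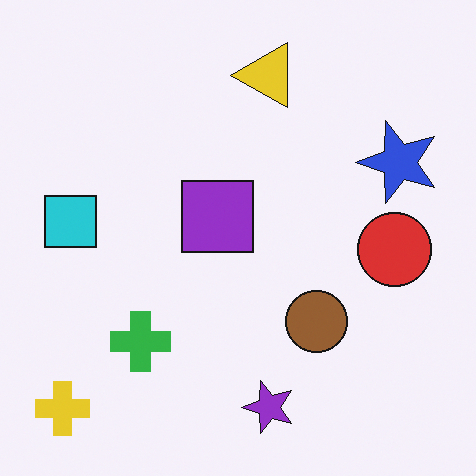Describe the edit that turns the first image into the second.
The second image is the first transposed (reflected across the top-left ↔ bottom-right diagonal).

Shapes have swapped their row and column positions — what was in the top-right is now in the bottom-left — a diagonal reflection.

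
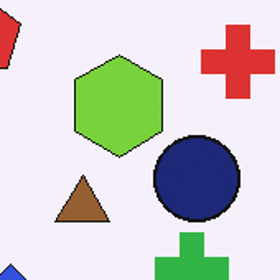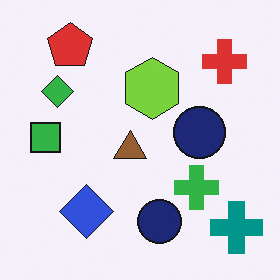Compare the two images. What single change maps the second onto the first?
The image was cropped tightly and scaled back up.

The visible shapes are larger and the field of view is narrower; shapes near the original edges may be partly or wholly outside the frame — a crop-and-rescale.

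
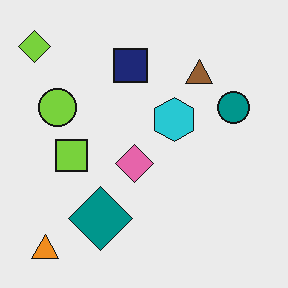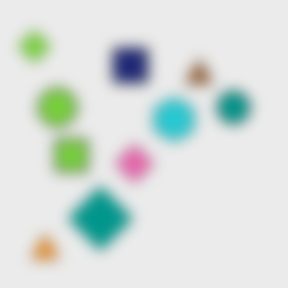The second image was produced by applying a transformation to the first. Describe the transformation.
Heavily blurred.

Shape edges and outlines are uniformly softened across the whole image.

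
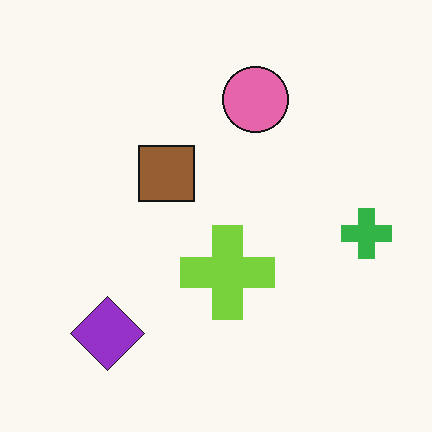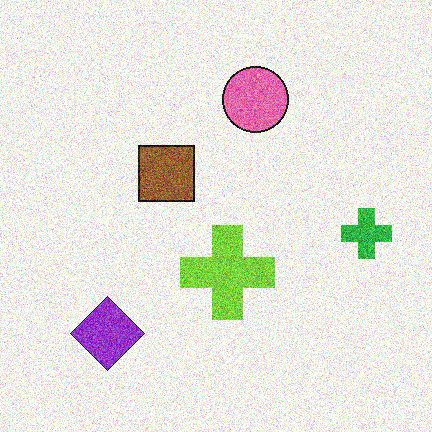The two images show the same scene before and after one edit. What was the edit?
It was degraded with heavy additive noise.

Random speckle covers the whole image, including the flat background.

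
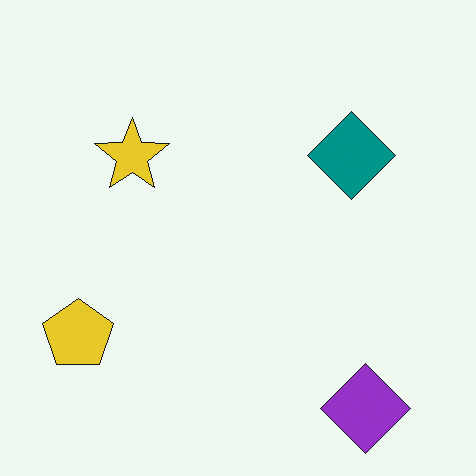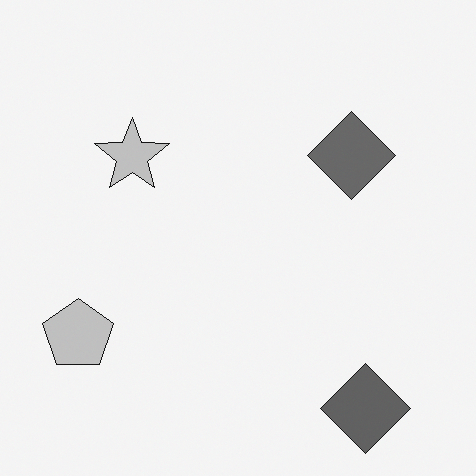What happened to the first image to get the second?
The image was converted to grayscale.

All color is removed — every shape is now a shade of grey.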